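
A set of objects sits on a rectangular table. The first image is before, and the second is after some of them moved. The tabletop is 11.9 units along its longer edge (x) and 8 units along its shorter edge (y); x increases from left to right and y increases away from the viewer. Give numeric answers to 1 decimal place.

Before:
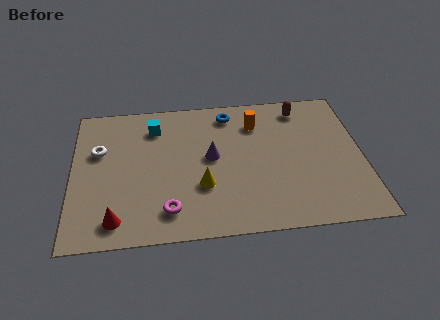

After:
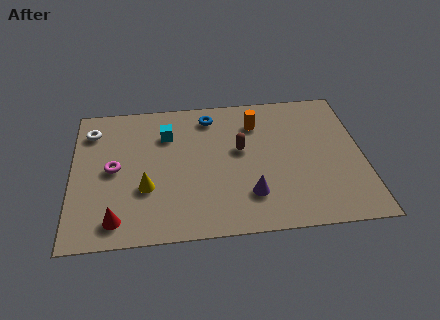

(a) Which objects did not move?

the orange cylinder and the red cone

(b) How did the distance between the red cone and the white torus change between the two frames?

+1.2

Before: roughly 4.0 units apart; after: 5.2. That's 1.2 units further apart.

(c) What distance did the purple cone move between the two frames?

2.7

The purple cone moved from about (5.7, 4.3) to (7.2, 2.0), a distance of √(1.5² + 2.3²) ≈ 2.7.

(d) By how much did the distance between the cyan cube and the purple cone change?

+2.0

They were about 3.0 units apart before and 5.0 after — 2.0 units further apart.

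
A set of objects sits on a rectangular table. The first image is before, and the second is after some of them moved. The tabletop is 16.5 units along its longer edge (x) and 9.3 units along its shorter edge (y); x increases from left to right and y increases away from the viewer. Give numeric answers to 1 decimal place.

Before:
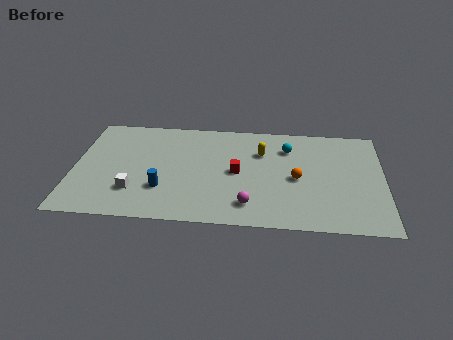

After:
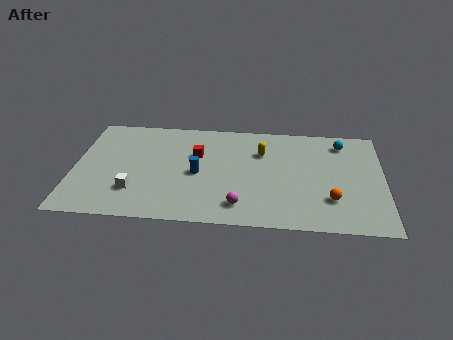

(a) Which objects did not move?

the yellow capsule and the white cube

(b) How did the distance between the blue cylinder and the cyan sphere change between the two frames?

+0.6

They were about 7.8 units apart before and 8.4 after — 0.6 units further apart.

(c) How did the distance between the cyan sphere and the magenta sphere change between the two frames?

+2.5

The distance was about 5.6 in the first image and 8.1 in the second, so they moved 2.5 units further apart.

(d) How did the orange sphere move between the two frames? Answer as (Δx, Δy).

(1.8, -1.7)

The orange sphere was at about (11.9, 4.3) and moved to about (13.7, 2.6).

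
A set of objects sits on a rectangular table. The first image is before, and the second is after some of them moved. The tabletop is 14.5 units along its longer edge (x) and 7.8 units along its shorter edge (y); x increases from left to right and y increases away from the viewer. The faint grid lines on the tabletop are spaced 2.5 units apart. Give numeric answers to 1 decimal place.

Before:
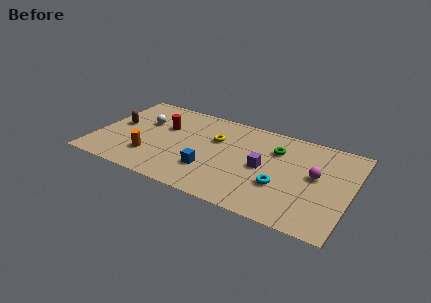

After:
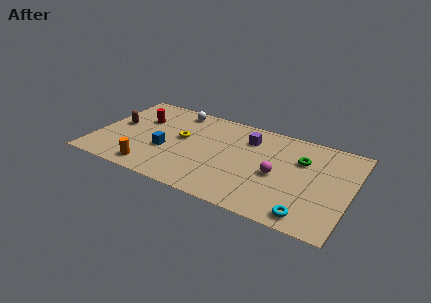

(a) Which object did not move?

the brown capsule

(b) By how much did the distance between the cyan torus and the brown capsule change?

+2.0

They were about 9.7 units apart before and 11.7 after — 2.0 units further apart.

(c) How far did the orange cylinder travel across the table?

1.0

From (3.3, 2.1) to (3.5, 1.1), the orange cylinder covered √(0.2² + 1.0²) ≈ 1.0 units.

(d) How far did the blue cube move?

2.7

The blue cube was near (6.7, 2.3) before and (4.1, 3.0) after, so it travelled √(2.6² + 0.7²) ≈ 2.7 units.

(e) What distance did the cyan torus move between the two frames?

2.4

From (10.7, 2.7) to (12.4, 1.0), the cyan torus covered √(1.7² + 1.7²) ≈ 2.4 units.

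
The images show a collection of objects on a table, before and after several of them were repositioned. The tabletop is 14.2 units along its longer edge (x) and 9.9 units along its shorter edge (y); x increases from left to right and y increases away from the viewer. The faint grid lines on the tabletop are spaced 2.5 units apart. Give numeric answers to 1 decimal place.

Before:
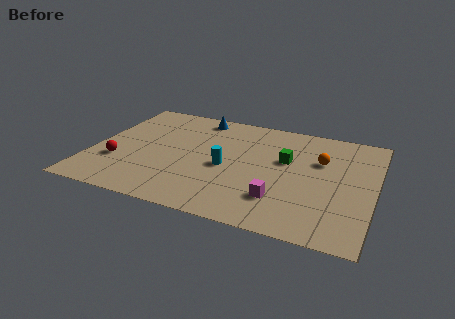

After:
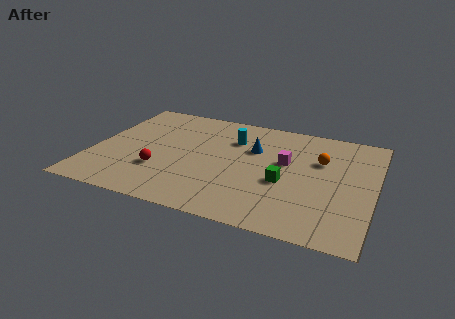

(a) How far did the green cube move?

2.0

The green cube was near (9.7, 6.0) before and (9.8, 4.0) after, so it travelled √(0.1² + 2.0²) ≈ 2.0 units.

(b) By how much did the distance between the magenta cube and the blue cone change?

-6.0

Before: roughly 7.8 units apart; after: 1.8. That's 6.0 units closer together.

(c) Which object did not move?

the orange sphere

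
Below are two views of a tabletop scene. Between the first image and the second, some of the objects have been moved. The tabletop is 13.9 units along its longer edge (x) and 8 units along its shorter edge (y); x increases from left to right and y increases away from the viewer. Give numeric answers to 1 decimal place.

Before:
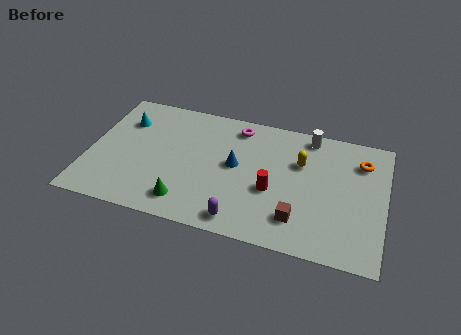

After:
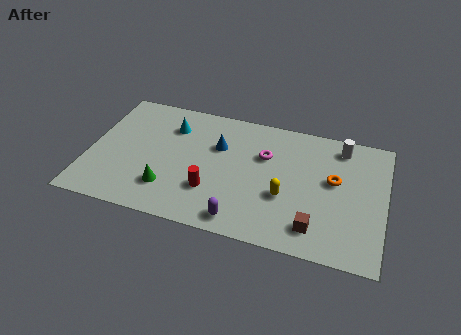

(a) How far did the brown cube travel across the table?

0.9

From (10.0, 1.8) to (10.8, 1.5), the brown cube covered √(0.8² + 0.3²) ≈ 0.9 units.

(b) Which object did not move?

the purple capsule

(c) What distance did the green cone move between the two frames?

1.1

From (4.8, 1.4) to (3.9, 2.0), the green cone covered √(0.9² + 0.6²) ≈ 1.1 units.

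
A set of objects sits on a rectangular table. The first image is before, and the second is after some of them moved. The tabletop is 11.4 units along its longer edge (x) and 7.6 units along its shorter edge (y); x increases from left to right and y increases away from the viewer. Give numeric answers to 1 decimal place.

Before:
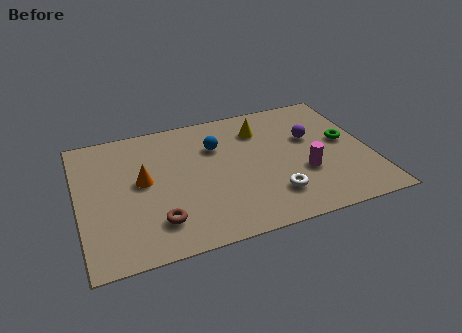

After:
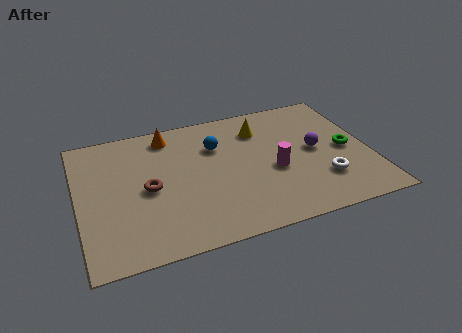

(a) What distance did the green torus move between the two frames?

0.5

From (10.5, 4.1) to (10.5, 3.6), the green torus covered √(0.0² + 0.5²) ≈ 0.5 units.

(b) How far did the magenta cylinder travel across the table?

1.2

From (8.7, 2.7) to (7.6, 3.2), the magenta cylinder covered √(1.1² + 0.5²) ≈ 1.2 units.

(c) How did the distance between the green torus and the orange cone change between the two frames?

-0.6

The distance was about 8.0 in the first image and 7.4 in the second, so they moved 0.6 units closer together.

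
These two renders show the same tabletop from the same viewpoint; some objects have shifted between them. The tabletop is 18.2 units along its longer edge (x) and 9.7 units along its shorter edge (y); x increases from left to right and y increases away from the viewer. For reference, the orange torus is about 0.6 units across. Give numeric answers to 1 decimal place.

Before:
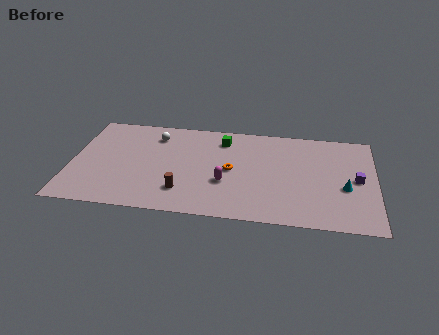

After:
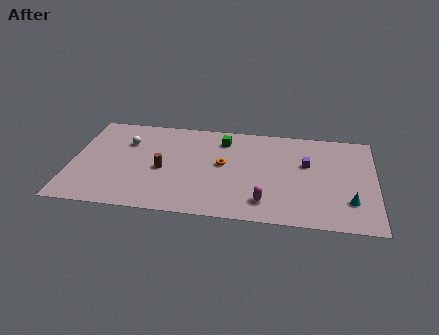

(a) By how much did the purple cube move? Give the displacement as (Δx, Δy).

(-3.0, 1.2)

The purple cube was at about (17.1, 4.8) and moved to about (14.1, 6.0).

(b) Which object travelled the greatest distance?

the purple cube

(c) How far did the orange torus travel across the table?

0.7

The orange torus moved from about (9.6, 4.8) to (9.1, 5.3), a distance of √(0.5² + 0.5²) ≈ 0.7.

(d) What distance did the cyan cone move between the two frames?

1.3

From (16.4, 3.9) to (16.7, 2.6), the cyan cone covered √(0.3² + 1.3²) ≈ 1.3 units.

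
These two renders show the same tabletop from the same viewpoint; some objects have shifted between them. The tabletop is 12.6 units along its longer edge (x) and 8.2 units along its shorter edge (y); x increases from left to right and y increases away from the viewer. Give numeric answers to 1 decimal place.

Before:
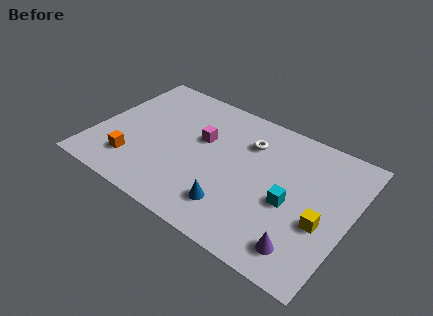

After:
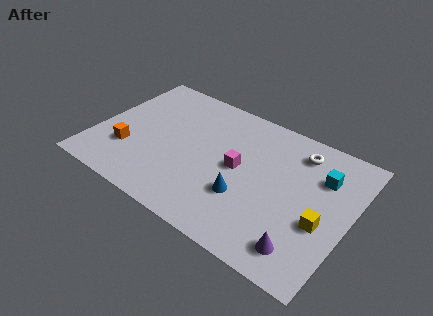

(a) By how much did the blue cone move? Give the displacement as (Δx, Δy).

(0.4, 0.9)

The blue cone started near (7.3, 1.8) and ended near (7.7, 2.7).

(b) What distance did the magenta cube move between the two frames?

2.2

The magenta cube was near (5.1, 5.0) before and (7.1, 4.2) after, so it travelled √(2.0² + 0.8²) ≈ 2.2 units.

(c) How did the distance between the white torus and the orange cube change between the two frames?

+2.4

Before: roughly 6.5 units apart; after: 8.9. That's 2.4 units further apart.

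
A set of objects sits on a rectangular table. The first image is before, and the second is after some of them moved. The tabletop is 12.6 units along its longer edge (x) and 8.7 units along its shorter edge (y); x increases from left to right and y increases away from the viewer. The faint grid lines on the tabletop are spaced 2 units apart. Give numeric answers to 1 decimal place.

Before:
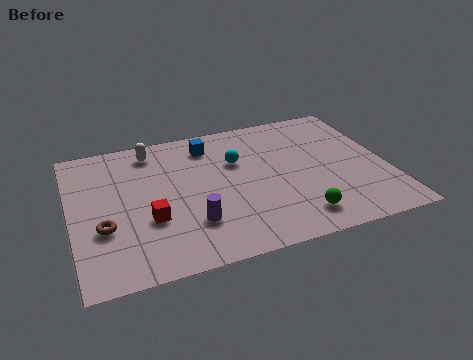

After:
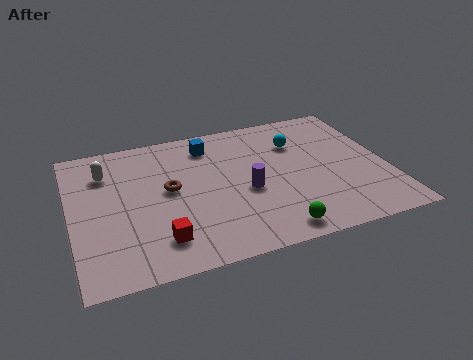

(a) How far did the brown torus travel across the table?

3.1

The brown torus moved from about (1.2, 3.1) to (3.9, 4.7), a distance of √(2.7² + 1.6²) ≈ 3.1.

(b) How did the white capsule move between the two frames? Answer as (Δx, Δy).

(-1.9, -0.9)

From the two frames, the white capsule sits at roughly (3.4, 7.4) before and (1.5, 6.5) after.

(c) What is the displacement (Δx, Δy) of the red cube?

(0.3, -1.3)

From the two frames, the red cube sits at roughly (3.0, 3.1) before and (3.3, 1.8) after.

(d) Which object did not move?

the blue cube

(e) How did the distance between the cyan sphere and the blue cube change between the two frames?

+1.9

They were about 1.7 units apart before and 3.6 after — 1.9 units further apart.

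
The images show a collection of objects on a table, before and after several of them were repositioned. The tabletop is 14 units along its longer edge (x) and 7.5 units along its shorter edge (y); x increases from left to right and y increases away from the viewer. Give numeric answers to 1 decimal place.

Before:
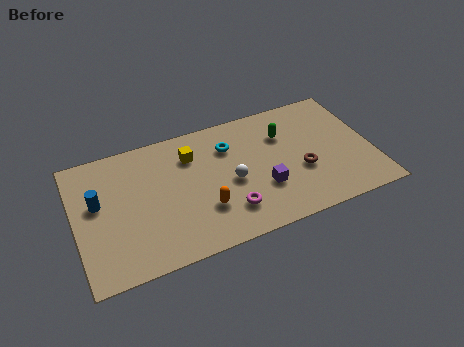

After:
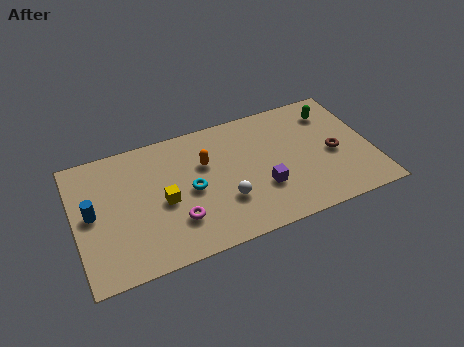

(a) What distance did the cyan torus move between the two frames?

2.8

From (7.4, 5.5) to (5.4, 3.6), the cyan torus covered √(2.0² + 1.9²) ≈ 2.8 units.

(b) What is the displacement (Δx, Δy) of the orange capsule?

(0.3, 2.6)

From the two frames, the orange capsule sits at roughly (5.9, 2.3) before and (6.2, 4.9) after.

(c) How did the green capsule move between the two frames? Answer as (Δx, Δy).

(2.4, 0.6)

The green capsule was at about (10.0, 5.3) and moved to about (12.4, 5.9).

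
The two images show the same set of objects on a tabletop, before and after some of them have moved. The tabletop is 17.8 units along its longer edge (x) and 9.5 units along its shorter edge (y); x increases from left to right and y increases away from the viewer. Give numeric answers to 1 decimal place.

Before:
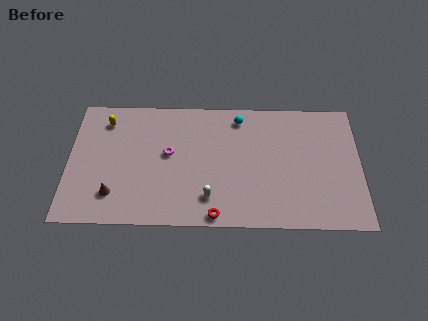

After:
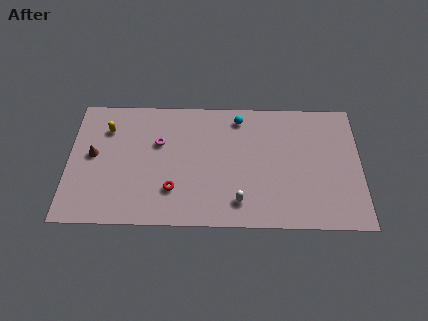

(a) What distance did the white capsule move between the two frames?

1.8

The white capsule moved from about (8.6, 2.1) to (10.4, 1.8), a distance of √(1.8² + 0.3²) ≈ 1.8.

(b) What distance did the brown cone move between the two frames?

3.2

The brown cone was near (2.8, 2.2) before and (1.5, 5.1) after, so it travelled √(1.3² + 2.9²) ≈ 3.2 units.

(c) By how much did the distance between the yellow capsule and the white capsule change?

+1.2

They were about 8.5 units apart before and 9.7 after — 1.2 units further apart.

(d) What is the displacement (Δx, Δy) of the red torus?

(-2.6, 1.8)

The red torus was at about (9.0, 0.8) and moved to about (6.4, 2.6).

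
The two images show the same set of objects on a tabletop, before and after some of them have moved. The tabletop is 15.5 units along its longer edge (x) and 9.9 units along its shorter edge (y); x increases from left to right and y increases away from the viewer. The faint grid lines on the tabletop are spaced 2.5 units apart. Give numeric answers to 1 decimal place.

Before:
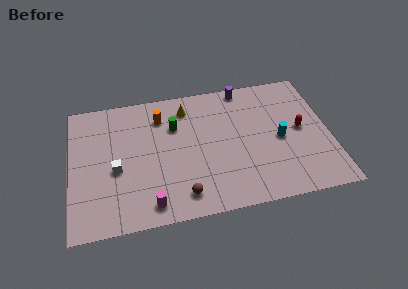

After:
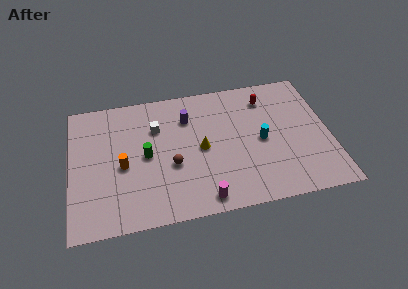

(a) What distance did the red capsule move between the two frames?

3.4

The red capsule moved from about (13.8, 5.1) to (11.9, 7.9), a distance of √(1.9² + 2.8²) ≈ 3.4.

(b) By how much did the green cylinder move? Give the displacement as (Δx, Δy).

(-1.8, -1.9)

The green cylinder was at about (6.3, 6.8) and moved to about (4.5, 4.9).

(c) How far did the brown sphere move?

2.4

The brown sphere moved from about (6.5, 1.6) to (6.0, 3.9), a distance of √(0.5² + 2.3²) ≈ 2.4.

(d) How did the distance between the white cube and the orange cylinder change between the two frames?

-1.2

The distance was about 4.5 in the first image and 3.3 in the second, so they moved 1.2 units closer together.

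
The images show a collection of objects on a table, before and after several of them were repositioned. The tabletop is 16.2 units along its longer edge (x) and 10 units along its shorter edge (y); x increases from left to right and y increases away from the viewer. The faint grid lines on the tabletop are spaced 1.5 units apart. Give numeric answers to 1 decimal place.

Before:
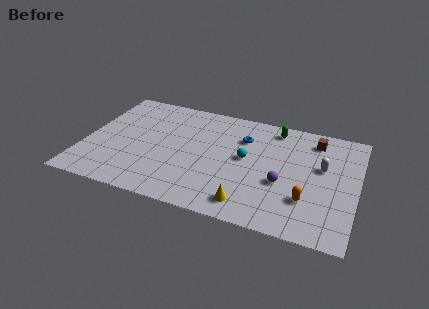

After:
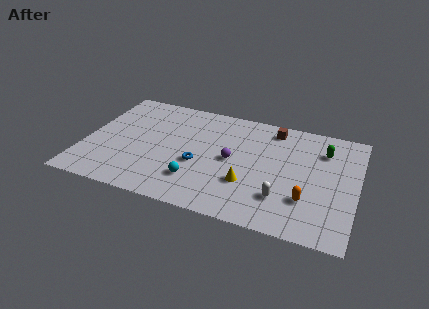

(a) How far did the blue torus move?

4.0

The blue torus was near (9.3, 7.2) before and (6.9, 4.0) after, so it travelled √(2.4² + 3.2²) ≈ 4.0 units.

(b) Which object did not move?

the orange capsule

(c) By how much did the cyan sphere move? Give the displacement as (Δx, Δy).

(-2.7, -2.9)

From the two frames, the cyan sphere sits at roughly (9.6, 5.4) before and (6.9, 2.5) after.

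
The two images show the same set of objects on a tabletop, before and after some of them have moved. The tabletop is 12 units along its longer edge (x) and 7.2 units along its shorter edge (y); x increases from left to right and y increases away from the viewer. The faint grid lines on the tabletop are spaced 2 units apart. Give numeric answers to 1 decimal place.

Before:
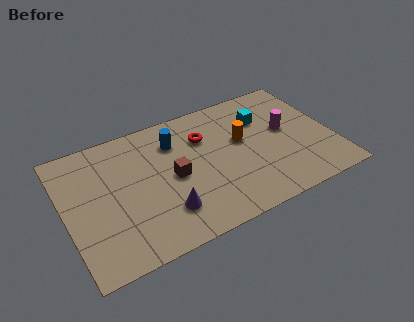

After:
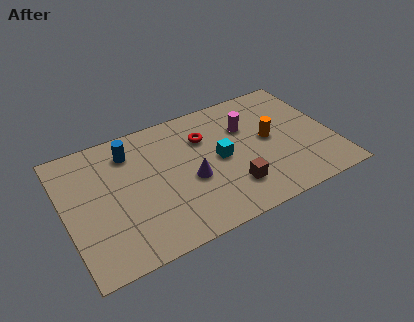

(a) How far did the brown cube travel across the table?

2.9

The brown cube was near (4.8, 3.5) before and (7.2, 1.8) after, so it travelled √(2.4² + 1.7²) ≈ 2.9 units.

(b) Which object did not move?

the red torus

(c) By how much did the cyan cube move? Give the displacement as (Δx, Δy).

(-2.2, -1.5)

From the two frames, the cyan cube sits at roughly (9.1, 5.1) before and (6.9, 3.6) after.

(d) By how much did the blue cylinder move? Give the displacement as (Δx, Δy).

(-2.0, 0.3)

The blue cylinder was at about (5.1, 5.4) and moved to about (3.1, 5.7).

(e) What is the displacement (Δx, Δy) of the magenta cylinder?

(-1.7, 0.9)

From the two frames, the magenta cylinder sits at roughly (10.0, 4.0) before and (8.3, 4.9) after.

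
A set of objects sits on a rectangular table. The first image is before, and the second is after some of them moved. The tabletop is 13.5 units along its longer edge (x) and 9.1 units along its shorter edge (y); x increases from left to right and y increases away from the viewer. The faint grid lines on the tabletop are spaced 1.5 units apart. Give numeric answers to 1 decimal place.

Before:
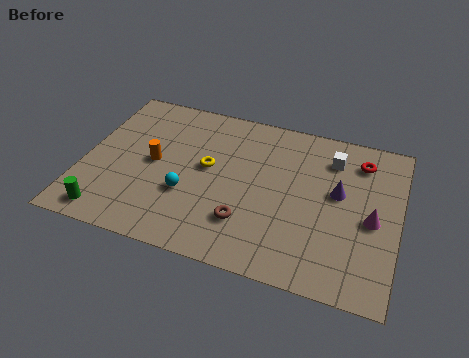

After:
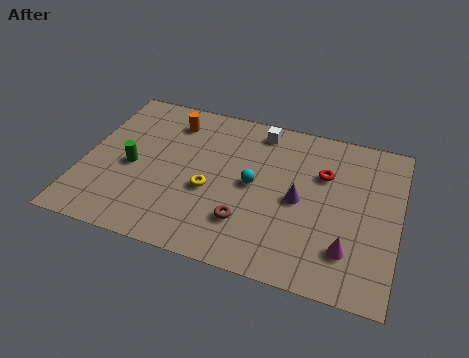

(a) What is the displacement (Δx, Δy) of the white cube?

(-3.2, 0.8)

From the two frames, the white cube sits at roughly (10.5, 7.1) before and (7.3, 7.9) after.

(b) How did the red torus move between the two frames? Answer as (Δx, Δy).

(-1.5, -1.2)

The red torus started near (11.7, 7.3) and ended near (10.2, 6.1).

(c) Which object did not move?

the brown torus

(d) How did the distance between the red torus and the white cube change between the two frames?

+2.2

Before: roughly 1.2 units apart; after: 3.4. That's 2.2 units further apart.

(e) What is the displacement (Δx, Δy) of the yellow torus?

(0.2, -1.3)

The yellow torus started near (5.3, 5.0) and ended near (5.5, 3.7).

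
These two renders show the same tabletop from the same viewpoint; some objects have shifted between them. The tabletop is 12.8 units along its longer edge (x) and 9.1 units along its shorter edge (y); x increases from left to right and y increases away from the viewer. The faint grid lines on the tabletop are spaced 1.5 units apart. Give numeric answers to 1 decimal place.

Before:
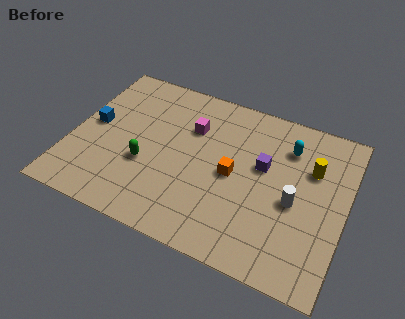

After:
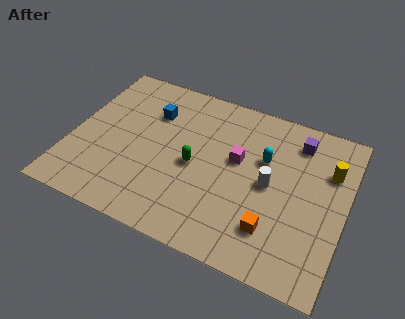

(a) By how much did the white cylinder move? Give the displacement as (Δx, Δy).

(-1.2, 0.5)

From the two frames, the white cylinder sits at roughly (10.5, 4.0) before and (9.3, 4.5) after.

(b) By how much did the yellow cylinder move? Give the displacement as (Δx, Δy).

(0.8, 0.2)

The yellow cylinder started near (11.1, 6.1) and ended near (11.9, 6.3).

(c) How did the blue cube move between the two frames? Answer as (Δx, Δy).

(2.6, 1.7)

The blue cube started near (0.9, 4.8) and ended near (3.5, 6.5).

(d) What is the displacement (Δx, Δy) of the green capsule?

(2.2, 0.8)

The green capsule started near (3.6, 3.4) and ended near (5.8, 4.2).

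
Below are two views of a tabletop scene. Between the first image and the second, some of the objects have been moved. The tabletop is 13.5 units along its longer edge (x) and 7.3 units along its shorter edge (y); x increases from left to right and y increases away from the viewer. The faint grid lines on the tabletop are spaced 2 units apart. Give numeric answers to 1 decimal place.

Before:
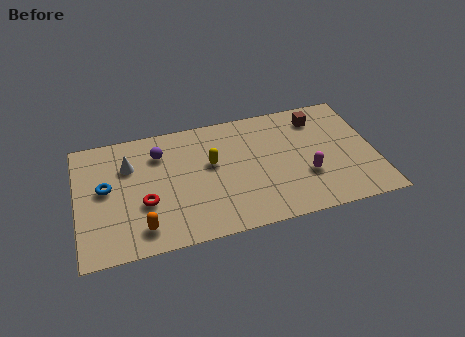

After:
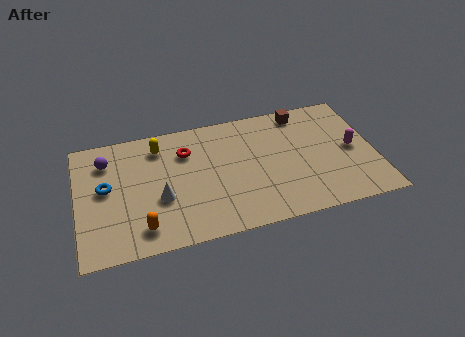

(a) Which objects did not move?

the orange capsule and the blue torus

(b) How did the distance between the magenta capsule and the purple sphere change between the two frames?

+4.1

Before: roughly 7.2 units apart; after: 11.3. That's 4.1 units further apart.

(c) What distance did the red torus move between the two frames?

3.3

From (3.0, 2.7) to (5.0, 5.3), the red torus covered √(2.0² + 2.6²) ≈ 3.3 units.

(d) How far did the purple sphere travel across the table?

2.4

From (3.8, 5.5) to (1.4, 5.6), the purple sphere covered √(2.4² + 0.1²) ≈ 2.4 units.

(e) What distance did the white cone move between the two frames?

2.6

From (2.4, 5.1) to (3.7, 2.8), the white cone covered √(1.3² + 2.3²) ≈ 2.6 units.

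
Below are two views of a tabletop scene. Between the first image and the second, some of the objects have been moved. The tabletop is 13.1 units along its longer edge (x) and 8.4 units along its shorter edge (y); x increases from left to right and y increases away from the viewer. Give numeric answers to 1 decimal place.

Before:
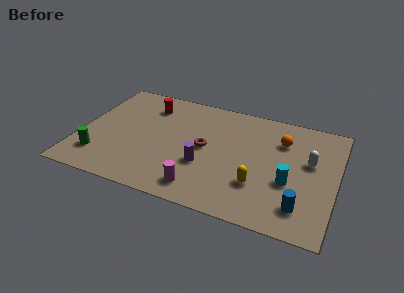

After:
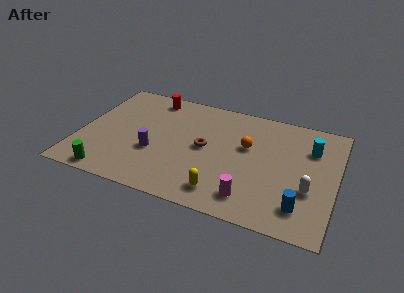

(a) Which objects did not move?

the brown torus and the blue cylinder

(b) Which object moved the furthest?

the cyan cylinder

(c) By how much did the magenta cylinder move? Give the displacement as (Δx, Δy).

(2.5, 0.2)

The magenta cylinder started near (6.5, 1.3) and ended near (9.0, 1.5).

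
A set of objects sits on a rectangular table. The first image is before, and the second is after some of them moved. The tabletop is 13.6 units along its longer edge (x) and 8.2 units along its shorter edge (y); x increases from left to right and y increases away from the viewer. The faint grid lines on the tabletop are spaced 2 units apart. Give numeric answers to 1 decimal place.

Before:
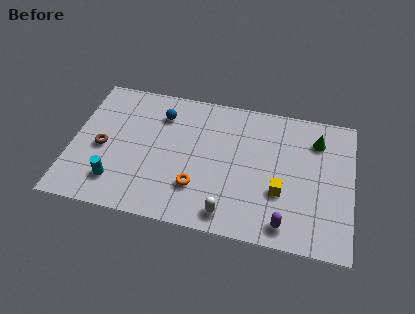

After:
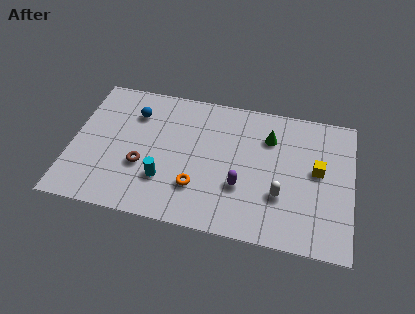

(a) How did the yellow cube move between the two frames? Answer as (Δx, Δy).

(1.7, 1.6)

The yellow cube was at about (10.2, 2.9) and moved to about (11.9, 4.5).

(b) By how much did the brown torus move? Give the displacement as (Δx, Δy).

(2.0, -0.7)

The brown torus was at about (1.5, 3.7) and moved to about (3.5, 3.0).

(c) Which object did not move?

the orange torus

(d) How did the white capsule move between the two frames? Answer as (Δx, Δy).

(2.4, 1.6)

From the two frames, the white capsule sits at roughly (7.8, 1.1) before and (10.2, 2.7) after.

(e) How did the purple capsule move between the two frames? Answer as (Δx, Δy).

(-2.2, 1.7)

The purple capsule was at about (10.5, 1.1) and moved to about (8.3, 2.8).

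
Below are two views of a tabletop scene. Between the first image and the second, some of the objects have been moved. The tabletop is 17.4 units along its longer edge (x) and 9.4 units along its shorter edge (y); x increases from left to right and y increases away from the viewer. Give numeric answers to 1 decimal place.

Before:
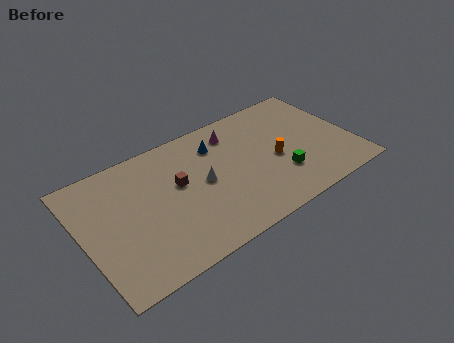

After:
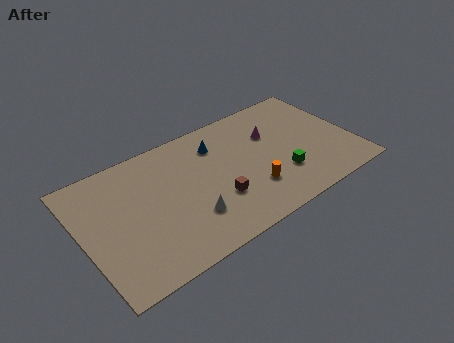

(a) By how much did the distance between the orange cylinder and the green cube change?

+0.6

The distance was about 1.4 in the first image and 2.0 in the second, so they moved 0.6 units further apart.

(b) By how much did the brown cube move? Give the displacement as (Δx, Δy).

(2.1, -2.4)

From the two frames, the brown cube sits at roughly (6.2, 5.5) before and (8.3, 3.1) after.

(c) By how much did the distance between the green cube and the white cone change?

+0.8

The distance was about 5.2 in the first image and 6.0 in the second, so they moved 0.8 units further apart.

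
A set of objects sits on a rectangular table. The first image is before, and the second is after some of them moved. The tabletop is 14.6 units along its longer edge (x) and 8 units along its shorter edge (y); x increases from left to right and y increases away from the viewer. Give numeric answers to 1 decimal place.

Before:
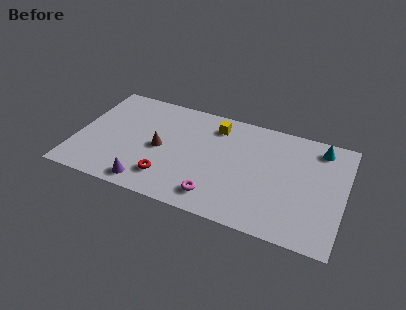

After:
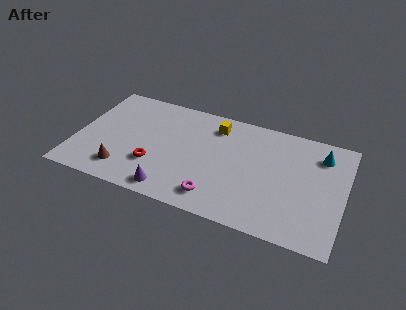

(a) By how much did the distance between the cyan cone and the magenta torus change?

-0.3

Before: roughly 7.5 units apart; after: 7.2. That's 0.3 units closer together.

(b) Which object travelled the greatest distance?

the brown cone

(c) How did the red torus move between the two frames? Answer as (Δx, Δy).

(-0.8, 0.7)

From the two frames, the red torus sits at roughly (5.2, 1.8) before and (4.4, 2.5) after.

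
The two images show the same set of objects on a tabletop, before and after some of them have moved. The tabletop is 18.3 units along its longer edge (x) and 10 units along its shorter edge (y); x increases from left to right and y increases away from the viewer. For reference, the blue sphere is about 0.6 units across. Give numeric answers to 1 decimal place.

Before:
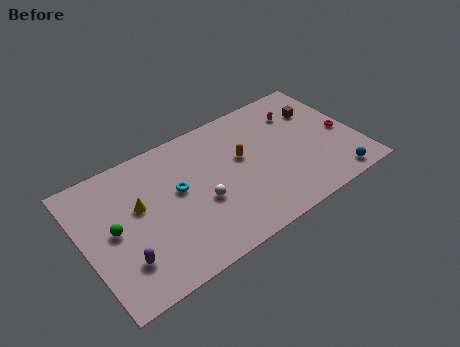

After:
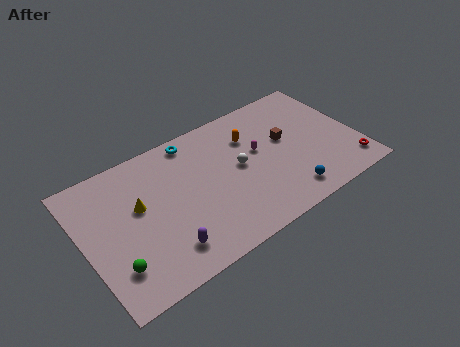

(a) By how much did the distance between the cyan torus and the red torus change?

+0.8

They were about 11.2 units apart before and 12.0 after — 0.8 units further apart.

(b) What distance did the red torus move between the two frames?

2.8

The red torus moved from about (17.4, 4.5) to (17.4, 1.7), a distance of √(0.0² + 2.8²) ≈ 2.8.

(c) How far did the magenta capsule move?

3.5

The magenta capsule was near (14.9, 7.5) before and (11.8, 5.8) after, so it travelled √(3.1² + 1.7²) ≈ 3.5 units.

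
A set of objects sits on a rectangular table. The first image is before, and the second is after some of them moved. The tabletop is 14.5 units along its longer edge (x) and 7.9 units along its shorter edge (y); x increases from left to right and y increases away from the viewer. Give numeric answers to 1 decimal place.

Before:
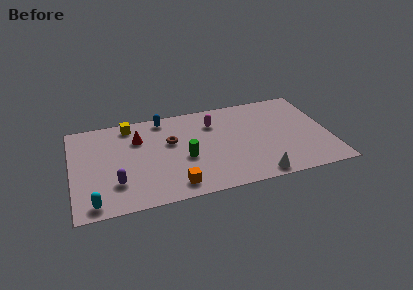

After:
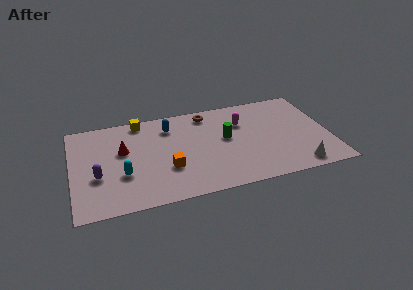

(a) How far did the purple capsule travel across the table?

1.3

The purple capsule was near (2.4, 2.2) before and (1.4, 3.0) after, so it travelled √(1.0² + 0.8²) ≈ 1.3 units.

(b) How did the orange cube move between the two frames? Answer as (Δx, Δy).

(-0.3, 1.5)

The orange cube started near (5.6, 1.2) and ended near (5.3, 2.7).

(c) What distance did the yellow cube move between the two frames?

0.6

From (3.4, 6.9) to (4.0, 7.1), the yellow cube covered √(0.6² + 0.2²) ≈ 0.6 units.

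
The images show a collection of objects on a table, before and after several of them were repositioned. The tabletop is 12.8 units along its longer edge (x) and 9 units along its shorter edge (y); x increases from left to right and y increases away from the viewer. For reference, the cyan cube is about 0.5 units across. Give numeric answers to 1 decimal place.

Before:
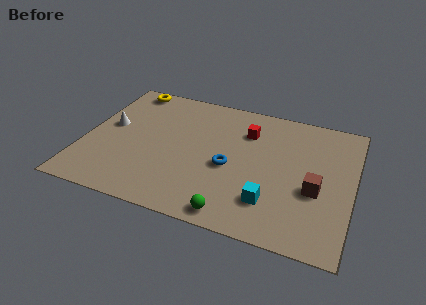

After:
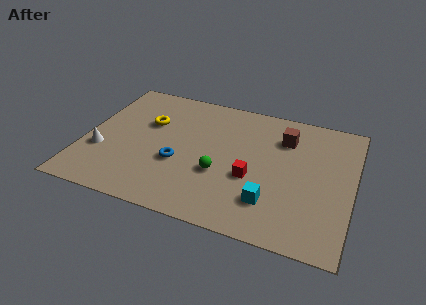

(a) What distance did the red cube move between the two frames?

3.1

The red cube moved from about (7.6, 6.6) to (8.1, 3.5), a distance of √(0.5² + 3.1²) ≈ 3.1.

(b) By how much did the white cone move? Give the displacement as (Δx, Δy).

(-0.2, -1.9)

The white cone was at about (1.1, 5.0) and moved to about (0.9, 3.1).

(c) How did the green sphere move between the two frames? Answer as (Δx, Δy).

(-0.9, 2.4)

The green sphere started near (7.5, 0.9) and ended near (6.6, 3.3).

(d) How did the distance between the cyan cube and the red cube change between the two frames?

-3.0

They were about 4.6 units apart before and 1.6 after — 3.0 units closer together.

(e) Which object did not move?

the cyan cube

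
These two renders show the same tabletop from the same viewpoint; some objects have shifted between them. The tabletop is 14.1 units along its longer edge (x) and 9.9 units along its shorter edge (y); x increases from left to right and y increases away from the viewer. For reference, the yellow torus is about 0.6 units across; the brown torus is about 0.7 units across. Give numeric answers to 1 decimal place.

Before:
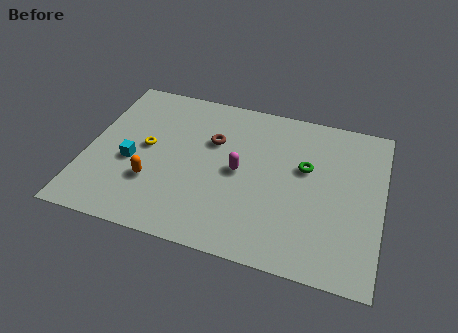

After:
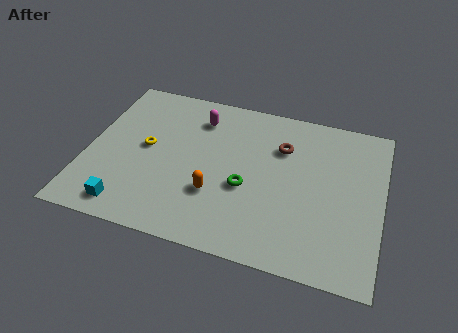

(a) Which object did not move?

the yellow torus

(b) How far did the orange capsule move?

3.0

The orange capsule moved from about (3.3, 3.1) to (6.3, 3.2), a distance of √(3.0² + 0.1²) ≈ 3.0.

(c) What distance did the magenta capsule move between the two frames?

3.6

The magenta capsule was near (7.3, 4.9) before and (5.1, 7.8) after, so it travelled √(2.2² + 2.9²) ≈ 3.6 units.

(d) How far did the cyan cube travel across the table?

2.8

The cyan cube was near (2.2, 4.1) before and (2.3, 1.3) after, so it travelled √(0.1² + 2.8²) ≈ 2.8 units.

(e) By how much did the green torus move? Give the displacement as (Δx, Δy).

(-2.7, -2.0)

From the two frames, the green torus sits at roughly (10.4, 6.0) before and (7.7, 4.0) after.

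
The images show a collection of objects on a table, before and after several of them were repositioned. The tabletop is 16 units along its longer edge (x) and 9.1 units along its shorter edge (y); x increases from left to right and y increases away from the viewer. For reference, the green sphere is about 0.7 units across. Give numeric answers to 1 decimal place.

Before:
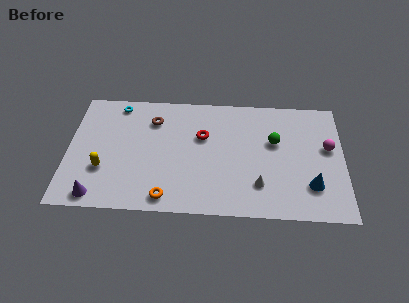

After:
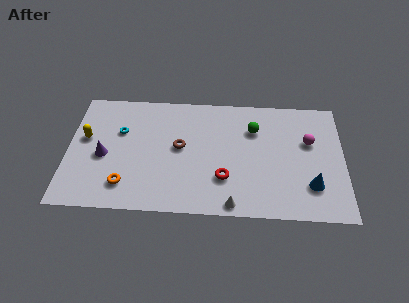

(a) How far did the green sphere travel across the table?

1.5

The green sphere moved from about (12.0, 5.6) to (10.8, 6.5), a distance of √(1.2² + 0.9²) ≈ 1.5.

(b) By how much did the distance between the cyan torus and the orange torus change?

-3.5

They were about 7.5 units apart before and 4.0 after — 3.5 units closer together.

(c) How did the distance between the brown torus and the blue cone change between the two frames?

-2.2

Before: roughly 10.2 units apart; after: 8.0. That's 2.2 units closer together.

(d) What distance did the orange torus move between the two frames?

2.5

The orange torus was near (5.8, 1.1) before and (3.4, 1.9) after, so it travelled √(2.4² + 0.8²) ≈ 2.5 units.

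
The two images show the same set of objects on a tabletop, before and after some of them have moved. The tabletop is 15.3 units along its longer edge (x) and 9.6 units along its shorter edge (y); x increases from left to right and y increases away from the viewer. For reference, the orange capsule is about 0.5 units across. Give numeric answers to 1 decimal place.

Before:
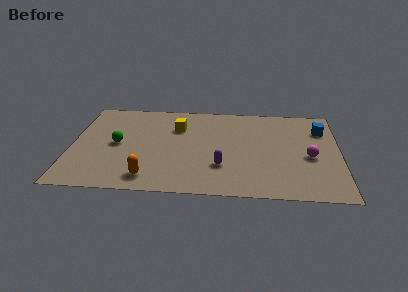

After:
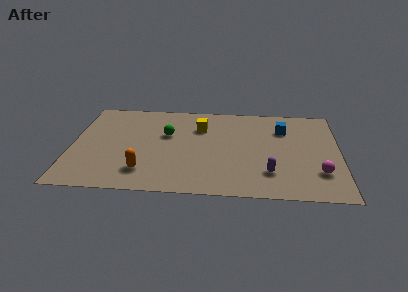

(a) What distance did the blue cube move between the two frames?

2.2

The blue cube moved from about (14.3, 7.1) to (12.1, 7.0), a distance of √(2.2² + 0.1²) ≈ 2.2.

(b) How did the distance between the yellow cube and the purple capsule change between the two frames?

+1.3

They were about 4.7 units apart before and 6.0 after — 1.3 units further apart.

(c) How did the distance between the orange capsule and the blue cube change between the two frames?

-2.0

Before: roughly 11.3 units apart; after: 9.3. That's 2.0 units closer together.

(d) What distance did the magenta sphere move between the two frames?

1.7

From (13.6, 4.2) to (14.1, 2.6), the magenta sphere covered √(0.5² + 1.6²) ≈ 1.7 units.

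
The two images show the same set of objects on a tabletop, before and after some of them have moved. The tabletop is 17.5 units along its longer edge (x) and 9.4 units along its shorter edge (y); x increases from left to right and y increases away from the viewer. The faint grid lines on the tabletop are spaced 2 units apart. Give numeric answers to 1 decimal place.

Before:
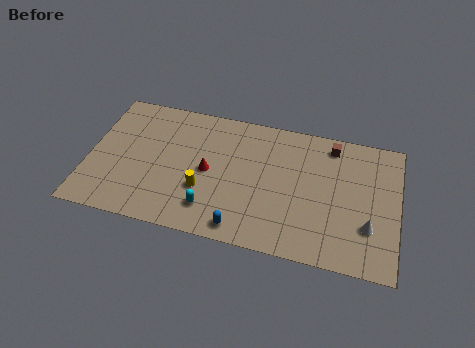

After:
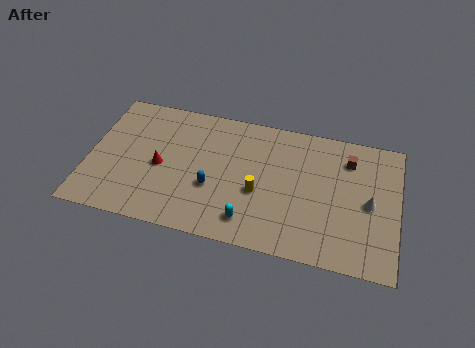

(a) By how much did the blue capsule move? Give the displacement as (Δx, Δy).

(-1.8, 2.4)

From the two frames, the blue capsule sits at roughly (8.9, 1.1) before and (7.1, 3.5) after.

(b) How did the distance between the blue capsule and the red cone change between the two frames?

-1.0

The distance was about 4.1 in the first image and 3.1 in the second, so they moved 1.0 units closer together.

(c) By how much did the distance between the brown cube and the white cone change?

-2.6

Before: roughly 5.7 units apart; after: 3.1. That's 2.6 units closer together.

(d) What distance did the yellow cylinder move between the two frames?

3.2

From (6.6, 3.2) to (9.7, 3.8), the yellow cylinder covered √(3.1² + 0.6²) ≈ 3.2 units.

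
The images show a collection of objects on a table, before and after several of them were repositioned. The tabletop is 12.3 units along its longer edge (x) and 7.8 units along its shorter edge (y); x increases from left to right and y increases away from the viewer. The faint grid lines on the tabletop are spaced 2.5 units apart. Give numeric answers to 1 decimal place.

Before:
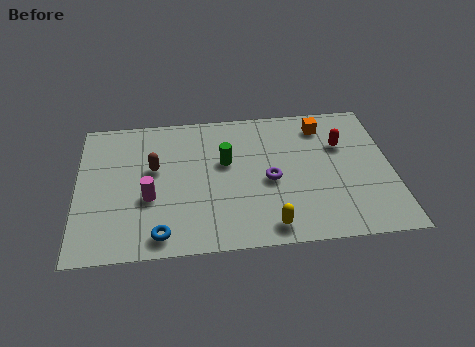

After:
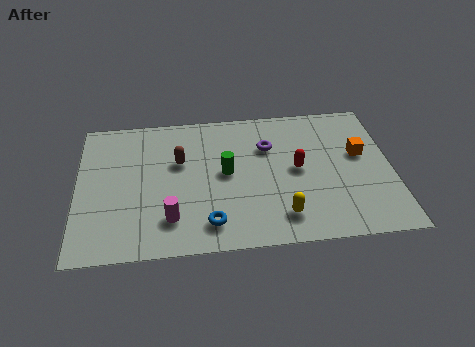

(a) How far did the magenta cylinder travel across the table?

1.4

From (2.8, 3.0) to (3.6, 1.8), the magenta cylinder covered √(0.8² + 1.2²) ≈ 1.4 units.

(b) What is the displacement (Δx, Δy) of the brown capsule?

(1.0, 0.3)

The brown capsule was at about (3.0, 4.6) and moved to about (4.0, 4.9).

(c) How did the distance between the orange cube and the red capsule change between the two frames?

+1.2

They were about 1.4 units apart before and 2.6 after — 1.2 units further apart.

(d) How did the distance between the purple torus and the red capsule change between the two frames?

-1.6

The distance was about 3.4 in the first image and 1.8 in the second, so they moved 1.6 units closer together.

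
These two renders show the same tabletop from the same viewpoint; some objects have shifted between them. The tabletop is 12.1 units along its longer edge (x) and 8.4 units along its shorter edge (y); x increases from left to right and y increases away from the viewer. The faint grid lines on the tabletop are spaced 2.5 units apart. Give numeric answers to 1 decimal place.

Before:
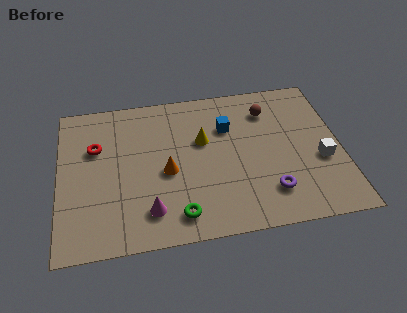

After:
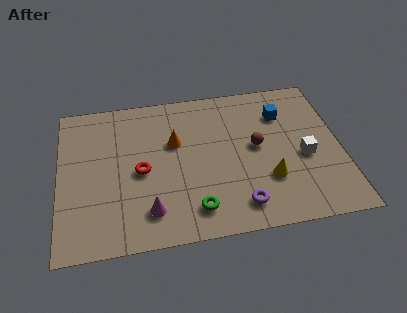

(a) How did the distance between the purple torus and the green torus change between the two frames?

-2.0

The distance was about 3.9 in the first image and 1.9 in the second, so they moved 2.0 units closer together.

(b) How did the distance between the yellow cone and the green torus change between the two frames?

-0.7

The distance was about 4.1 in the first image and 3.4 in the second, so they moved 0.7 units closer together.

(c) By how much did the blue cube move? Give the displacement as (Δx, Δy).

(2.4, 0.4)

The blue cube started near (7.3, 5.8) and ended near (9.7, 6.2).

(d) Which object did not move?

the magenta cone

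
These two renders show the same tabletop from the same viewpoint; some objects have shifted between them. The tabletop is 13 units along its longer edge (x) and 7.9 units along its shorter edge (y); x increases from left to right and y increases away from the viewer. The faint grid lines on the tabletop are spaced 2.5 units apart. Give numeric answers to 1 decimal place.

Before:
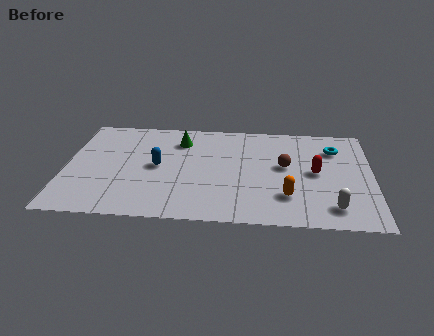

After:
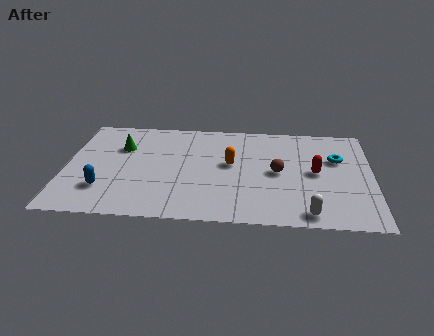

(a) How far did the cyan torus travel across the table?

0.8

The cyan torus moved from about (11.4, 5.9) to (11.5, 5.1), a distance of √(0.1² + 0.8²) ≈ 0.8.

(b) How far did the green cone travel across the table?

2.6

The green cone was near (4.8, 6.1) before and (2.3, 5.4) after, so it travelled √(2.5² + 0.7²) ≈ 2.6 units.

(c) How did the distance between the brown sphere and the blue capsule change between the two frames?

+2.1

They were about 5.4 units apart before and 7.5 after — 2.1 units further apart.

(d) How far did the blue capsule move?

2.9

The blue capsule was near (3.9, 4.0) before and (1.7, 2.1) after, so it travelled √(2.2² + 1.9²) ≈ 2.9 units.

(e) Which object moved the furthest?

the orange capsule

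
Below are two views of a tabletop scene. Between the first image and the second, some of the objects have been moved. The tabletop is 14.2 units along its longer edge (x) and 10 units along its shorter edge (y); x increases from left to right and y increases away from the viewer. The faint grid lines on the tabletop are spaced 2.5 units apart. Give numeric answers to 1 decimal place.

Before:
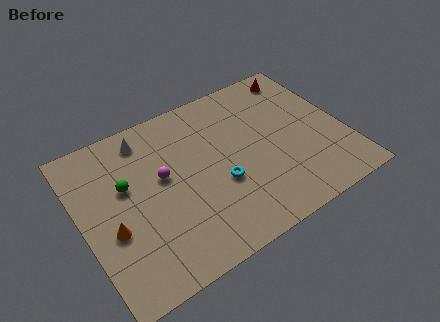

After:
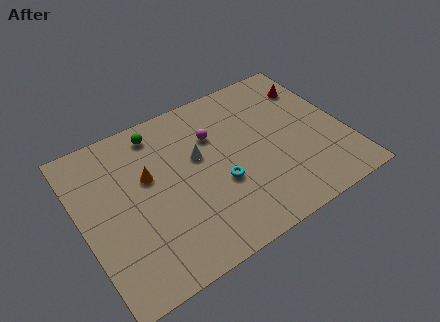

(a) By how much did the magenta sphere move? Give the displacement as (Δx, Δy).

(3.0, 1.2)

From the two frames, the magenta sphere sits at roughly (4.4, 5.7) before and (7.4, 6.9) after.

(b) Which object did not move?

the cyan torus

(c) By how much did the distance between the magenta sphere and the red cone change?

-3.1

The distance was about 8.7 in the first image and 5.6 in the second, so they moved 3.1 units closer together.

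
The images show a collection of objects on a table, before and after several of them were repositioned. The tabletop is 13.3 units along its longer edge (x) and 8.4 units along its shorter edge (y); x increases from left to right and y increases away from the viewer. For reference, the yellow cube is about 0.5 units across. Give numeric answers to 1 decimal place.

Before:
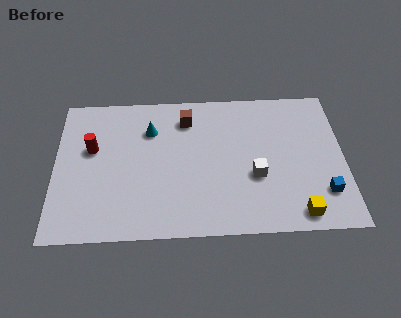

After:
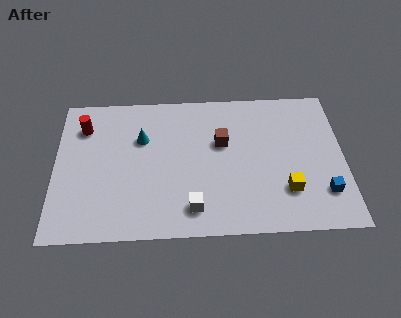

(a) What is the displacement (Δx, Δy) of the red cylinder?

(-0.4, 1.3)

From the two frames, the red cylinder sits at roughly (1.7, 5.1) before and (1.3, 6.4) after.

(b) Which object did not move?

the blue cube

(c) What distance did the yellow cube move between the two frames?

1.4

The yellow cube was near (11.1, 1.0) before and (10.6, 2.3) after, so it travelled √(0.5² + 1.3²) ≈ 1.4 units.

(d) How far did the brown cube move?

2.2

From (6.1, 6.7) to (7.7, 5.2), the brown cube covered √(1.6² + 1.5²) ≈ 2.2 units.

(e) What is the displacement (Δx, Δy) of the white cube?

(-2.9, -1.7)

From the two frames, the white cube sits at roughly (9.2, 3.2) before and (6.3, 1.5) after.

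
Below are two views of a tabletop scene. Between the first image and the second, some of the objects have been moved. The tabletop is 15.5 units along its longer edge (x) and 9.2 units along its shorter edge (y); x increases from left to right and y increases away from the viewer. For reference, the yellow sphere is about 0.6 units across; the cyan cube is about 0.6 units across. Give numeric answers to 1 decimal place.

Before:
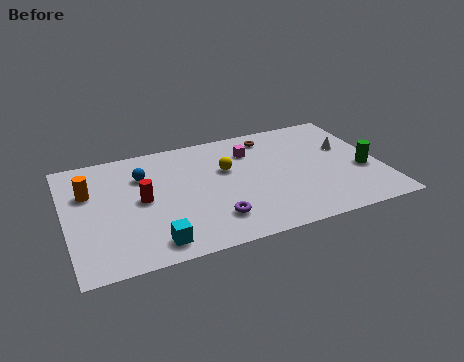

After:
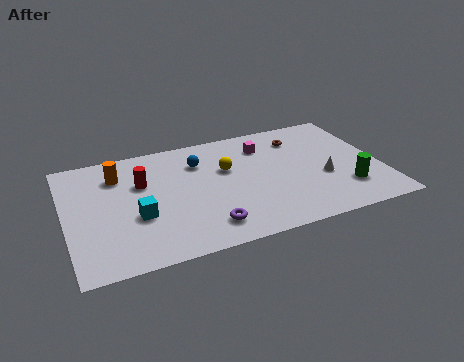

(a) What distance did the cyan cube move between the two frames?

2.3

The cyan cube moved from about (4.0, 1.3) to (3.4, 3.5), a distance of √(0.6² + 2.2²) ≈ 2.3.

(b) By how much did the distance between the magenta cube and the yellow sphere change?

+0.7

They were about 1.7 units apart before and 2.4 after — 0.7 units further apart.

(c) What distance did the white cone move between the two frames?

2.5

The white cone moved from about (14.0, 5.7) to (12.6, 3.6), a distance of √(1.4² + 2.1²) ≈ 2.5.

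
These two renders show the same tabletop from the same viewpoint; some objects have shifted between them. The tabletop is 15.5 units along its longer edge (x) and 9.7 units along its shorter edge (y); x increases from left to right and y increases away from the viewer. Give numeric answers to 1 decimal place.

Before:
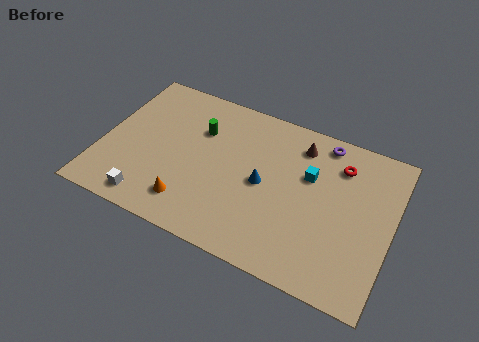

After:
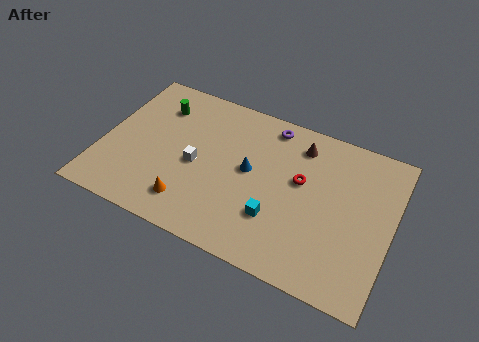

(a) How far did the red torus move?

2.6

The red torus was near (12.5, 7.5) before and (10.6, 5.7) after, so it travelled √(1.9² + 1.8²) ≈ 2.6 units.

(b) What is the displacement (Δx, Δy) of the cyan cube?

(-1.4, -3.3)

From the two frames, the cyan cube sits at roughly (11.0, 6.2) before and (9.6, 2.9) after.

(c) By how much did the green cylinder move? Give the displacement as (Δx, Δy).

(-2.4, 0.7)

The green cylinder was at about (5.0, 6.7) and moved to about (2.6, 7.4).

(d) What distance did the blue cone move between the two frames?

0.9

The blue cone moved from about (8.7, 4.7) to (7.9, 5.2), a distance of √(0.8² + 0.5²) ≈ 0.9.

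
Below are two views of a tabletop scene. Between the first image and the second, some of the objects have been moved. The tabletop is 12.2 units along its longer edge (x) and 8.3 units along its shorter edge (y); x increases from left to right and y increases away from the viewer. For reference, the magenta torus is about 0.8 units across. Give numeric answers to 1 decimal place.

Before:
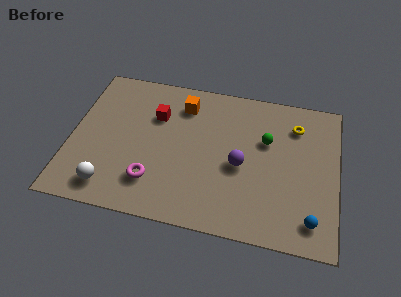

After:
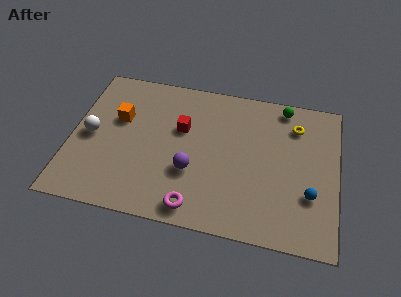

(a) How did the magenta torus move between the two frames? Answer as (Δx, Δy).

(2.0, -1.0)

The magenta torus was at about (3.9, 2.0) and moved to about (5.9, 1.0).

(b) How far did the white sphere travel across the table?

2.9

The white sphere was near (2.0, 1.3) before and (0.9, 4.0) after, so it travelled √(1.1² + 2.7²) ≈ 2.9 units.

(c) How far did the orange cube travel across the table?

3.2

The orange cube moved from about (5.0, 6.6) to (2.1, 5.2), a distance of √(2.9² + 1.4²) ≈ 3.2.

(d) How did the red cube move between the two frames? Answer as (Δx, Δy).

(1.2, -0.5)

The red cube was at about (3.8, 5.7) and moved to about (5.0, 5.2).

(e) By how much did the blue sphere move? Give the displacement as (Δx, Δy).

(-0.1, 1.3)

The blue sphere was at about (11.1, 1.4) and moved to about (11.0, 2.7).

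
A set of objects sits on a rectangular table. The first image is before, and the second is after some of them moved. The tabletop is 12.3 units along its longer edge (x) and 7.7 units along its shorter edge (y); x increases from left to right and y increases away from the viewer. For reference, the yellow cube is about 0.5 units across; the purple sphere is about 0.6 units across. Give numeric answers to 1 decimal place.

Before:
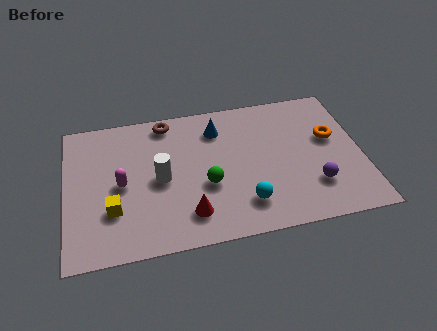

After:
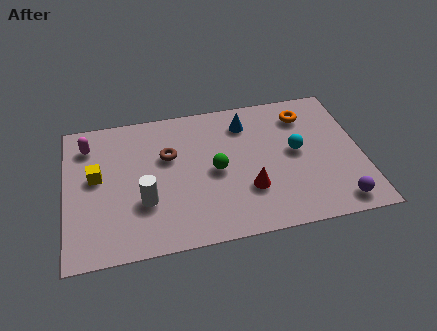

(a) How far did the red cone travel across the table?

2.6

The red cone moved from about (5.0, 1.6) to (7.5, 2.4), a distance of √(2.5² + 0.8²) ≈ 2.6.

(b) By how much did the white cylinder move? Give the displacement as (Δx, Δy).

(-0.7, -1.1)

From the two frames, the white cylinder sits at roughly (3.9, 3.7) before and (3.2, 2.6) after.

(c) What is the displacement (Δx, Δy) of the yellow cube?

(-0.6, 1.9)

From the two frames, the yellow cube sits at roughly (1.9, 2.4) before and (1.3, 4.3) after.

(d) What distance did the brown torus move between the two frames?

1.9

From (4.3, 6.8) to (4.3, 4.9), the brown torus covered √(0.0² + 1.9²) ≈ 1.9 units.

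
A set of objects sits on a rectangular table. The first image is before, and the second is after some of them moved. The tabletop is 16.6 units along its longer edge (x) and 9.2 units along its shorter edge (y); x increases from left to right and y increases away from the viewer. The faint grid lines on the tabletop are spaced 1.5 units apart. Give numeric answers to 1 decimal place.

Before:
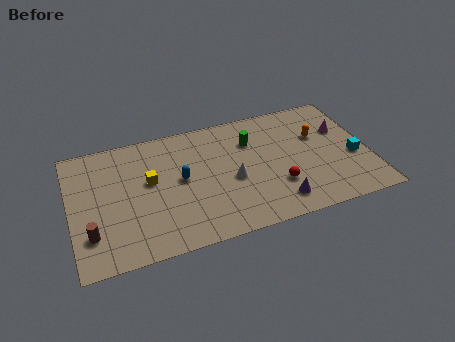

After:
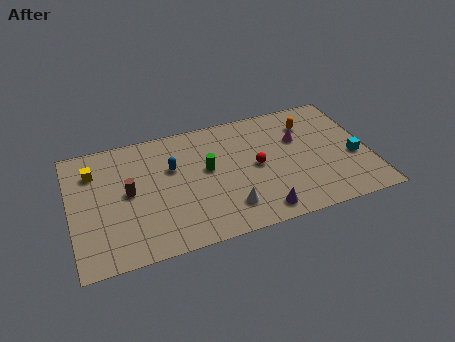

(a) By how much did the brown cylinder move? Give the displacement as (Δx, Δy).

(2.2, 2.4)

From the two frames, the brown cylinder sits at roughly (1.0, 2.4) before and (3.2, 4.8) after.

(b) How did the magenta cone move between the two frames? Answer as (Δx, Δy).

(-2.5, 0.0)

The magenta cone was at about (15.3, 6.0) and moved to about (12.8, 6.0).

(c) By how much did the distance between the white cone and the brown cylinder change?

-2.1

The distance was about 8.1 in the first image and 6.0 in the second, so they moved 2.1 units closer together.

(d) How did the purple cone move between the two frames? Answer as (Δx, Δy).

(-1.0, -0.4)

The purple cone was at about (11.2, 1.6) and moved to about (10.2, 1.2).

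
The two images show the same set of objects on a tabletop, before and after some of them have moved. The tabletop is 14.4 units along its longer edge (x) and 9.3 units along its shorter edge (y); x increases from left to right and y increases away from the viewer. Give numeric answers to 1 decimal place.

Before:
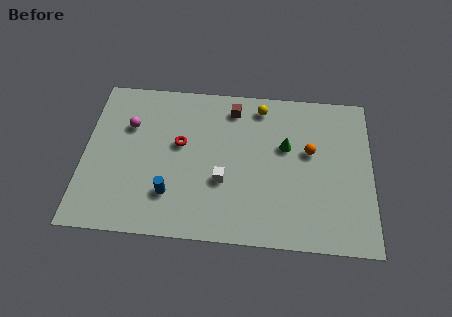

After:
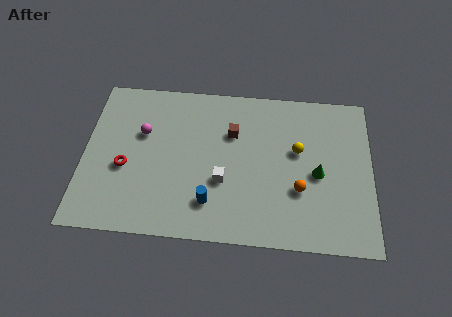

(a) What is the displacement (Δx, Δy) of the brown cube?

(0.0, -1.5)

From the two frames, the brown cube sits at roughly (7.4, 7.8) before and (7.4, 6.3) after.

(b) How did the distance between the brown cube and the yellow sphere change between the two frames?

+2.0

Before: roughly 1.4 units apart; after: 3.4. That's 2.0 units further apart.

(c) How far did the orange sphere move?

2.4

The orange sphere was near (11.3, 5.5) before and (10.8, 3.2) after, so it travelled √(0.5² + 2.3²) ≈ 2.4 units.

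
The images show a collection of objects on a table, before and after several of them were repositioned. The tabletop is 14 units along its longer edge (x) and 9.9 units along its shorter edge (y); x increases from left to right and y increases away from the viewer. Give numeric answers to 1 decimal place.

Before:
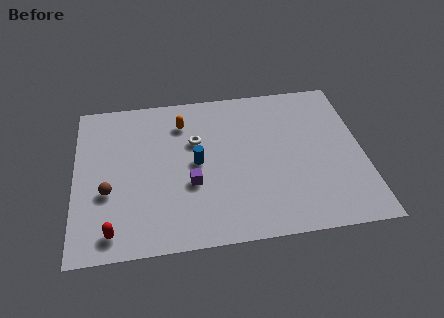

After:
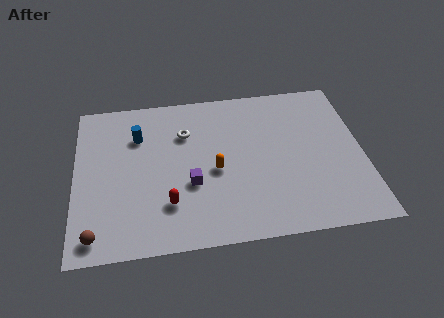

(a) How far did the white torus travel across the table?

0.8

The white torus moved from about (5.9, 6.4) to (5.4, 7.0), a distance of √(0.5² + 0.6²) ≈ 0.8.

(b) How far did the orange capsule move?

3.6

From (5.3, 7.7) to (6.8, 4.4), the orange capsule covered √(1.5² + 3.3²) ≈ 3.6 units.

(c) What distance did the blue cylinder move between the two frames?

3.5

From (5.9, 5.0) to (3.1, 7.1), the blue cylinder covered √(2.8² + 2.1²) ≈ 3.5 units.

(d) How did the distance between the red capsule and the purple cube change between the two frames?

-2.9

They were about 4.5 units apart before and 1.6 after — 2.9 units closer together.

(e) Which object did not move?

the purple cube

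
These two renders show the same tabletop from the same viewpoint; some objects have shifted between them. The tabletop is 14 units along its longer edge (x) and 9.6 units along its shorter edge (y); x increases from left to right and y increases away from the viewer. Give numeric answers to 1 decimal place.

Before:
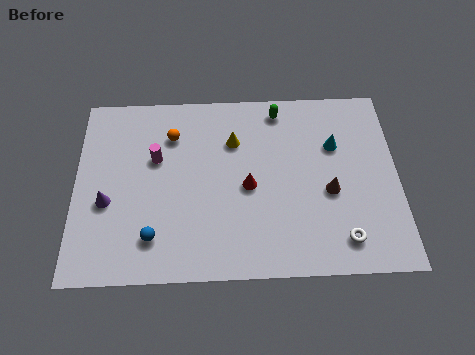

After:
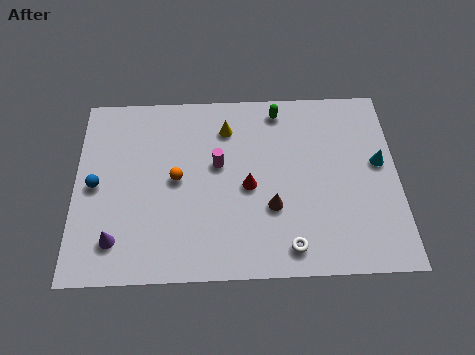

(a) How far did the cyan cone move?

2.1

From (11.3, 6.4) to (13.2, 5.4), the cyan cone covered √(1.9² + 1.0²) ≈ 2.1 units.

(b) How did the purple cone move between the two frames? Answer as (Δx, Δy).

(0.4, -1.9)

The purple cone started near (1.4, 3.8) and ended near (1.8, 1.9).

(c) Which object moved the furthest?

the blue sphere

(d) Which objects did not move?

the red cone and the green capsule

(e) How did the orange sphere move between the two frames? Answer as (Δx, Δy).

(0.2, -2.3)

From the two frames, the orange sphere sits at roughly (4.2, 7.2) before and (4.4, 4.9) after.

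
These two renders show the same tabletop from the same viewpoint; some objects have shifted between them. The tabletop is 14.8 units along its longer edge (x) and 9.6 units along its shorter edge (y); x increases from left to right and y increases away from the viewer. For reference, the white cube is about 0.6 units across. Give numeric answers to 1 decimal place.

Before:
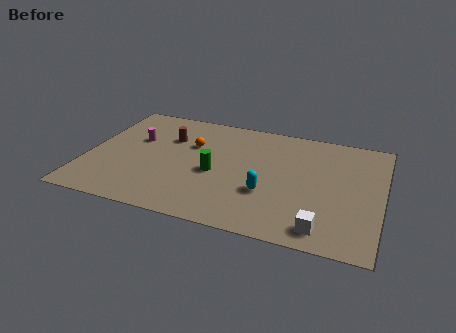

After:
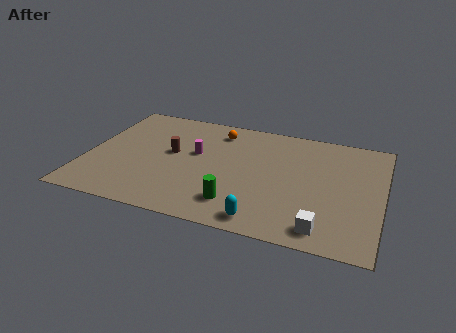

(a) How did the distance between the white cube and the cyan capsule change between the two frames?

-0.6

The distance was about 3.5 in the first image and 2.9 in the second, so they moved 0.6 units closer together.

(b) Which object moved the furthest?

the magenta cylinder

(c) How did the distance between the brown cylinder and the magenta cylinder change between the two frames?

-0.5

They were about 1.7 units apart before and 1.2 after — 0.5 units closer together.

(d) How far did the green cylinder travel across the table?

2.6

The green cylinder moved from about (6.5, 4.2) to (7.8, 2.0), a distance of √(1.3² + 2.2²) ≈ 2.6.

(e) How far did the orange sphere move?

2.0

The orange sphere moved from about (5.1, 6.3) to (6.3, 7.9), a distance of √(1.2² + 1.6²) ≈ 2.0.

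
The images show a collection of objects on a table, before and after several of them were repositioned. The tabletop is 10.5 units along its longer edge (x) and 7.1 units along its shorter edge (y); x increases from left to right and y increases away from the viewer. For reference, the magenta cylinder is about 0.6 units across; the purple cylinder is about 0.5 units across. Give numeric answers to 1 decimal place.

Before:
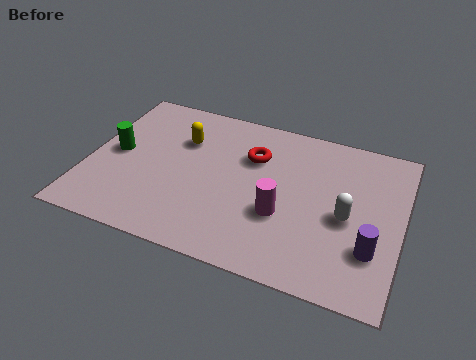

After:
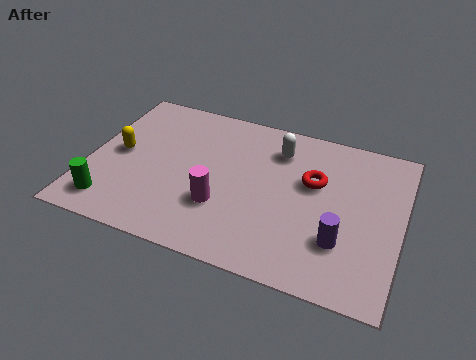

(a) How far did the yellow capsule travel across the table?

2.4

The yellow capsule was near (3.0, 4.9) before and (1.0, 3.6) after, so it travelled √(2.0² + 1.3²) ≈ 2.4 units.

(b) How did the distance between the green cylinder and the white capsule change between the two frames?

-1.1

The distance was about 7.8 in the first image and 6.7 in the second, so they moved 1.1 units closer together.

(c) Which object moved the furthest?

the white capsule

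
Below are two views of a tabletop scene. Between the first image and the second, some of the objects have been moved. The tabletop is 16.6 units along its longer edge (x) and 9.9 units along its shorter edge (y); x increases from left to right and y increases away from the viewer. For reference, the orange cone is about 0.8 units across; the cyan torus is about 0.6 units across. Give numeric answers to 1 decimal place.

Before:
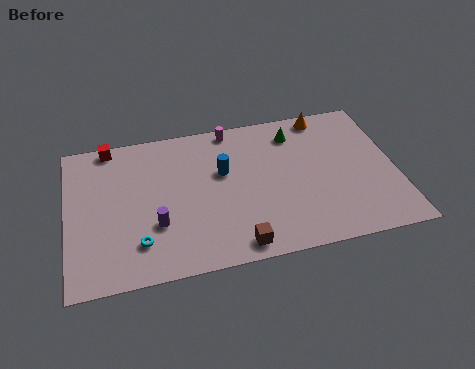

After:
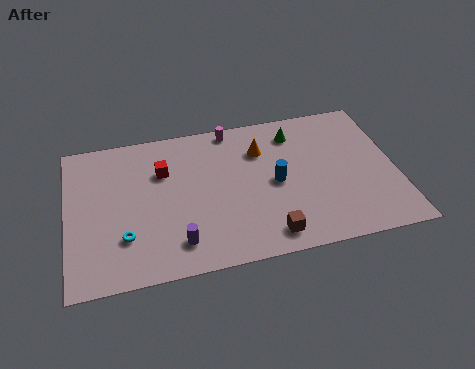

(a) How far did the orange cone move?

3.8

The orange cone was near (13.3, 8.9) before and (9.9, 7.2) after, so it travelled √(3.4² + 1.7²) ≈ 3.8 units.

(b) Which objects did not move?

the magenta cylinder and the green cone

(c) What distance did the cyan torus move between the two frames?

0.9

From (3.5, 2.3) to (2.8, 2.8), the cyan torus covered √(0.7² + 0.5²) ≈ 0.9 units.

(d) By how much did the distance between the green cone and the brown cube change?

-0.9

They were about 7.7 units apart before and 6.8 after — 0.9 units closer together.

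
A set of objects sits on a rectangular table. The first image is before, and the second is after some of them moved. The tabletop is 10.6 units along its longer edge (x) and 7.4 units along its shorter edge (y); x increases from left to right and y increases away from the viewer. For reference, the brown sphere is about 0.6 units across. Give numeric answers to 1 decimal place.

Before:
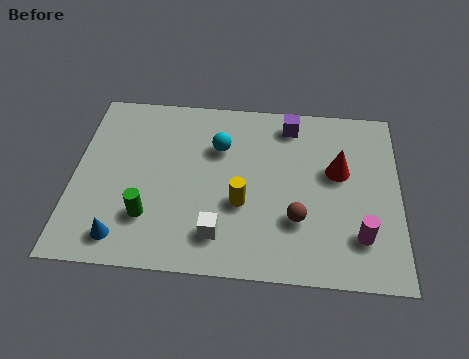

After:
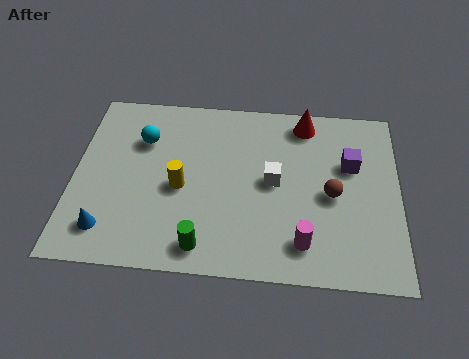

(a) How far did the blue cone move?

0.6

From (1.7, 1.1) to (1.2, 1.4), the blue cone covered √(0.5² + 0.3²) ≈ 0.6 units.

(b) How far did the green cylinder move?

2.1

The green cylinder moved from about (2.5, 2.0) to (4.3, 1.0), a distance of √(1.8² + 1.0²) ≈ 2.1.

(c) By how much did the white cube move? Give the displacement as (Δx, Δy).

(1.7, 2.3)

From the two frames, the white cube sits at roughly (4.8, 1.5) before and (6.5, 3.8) after.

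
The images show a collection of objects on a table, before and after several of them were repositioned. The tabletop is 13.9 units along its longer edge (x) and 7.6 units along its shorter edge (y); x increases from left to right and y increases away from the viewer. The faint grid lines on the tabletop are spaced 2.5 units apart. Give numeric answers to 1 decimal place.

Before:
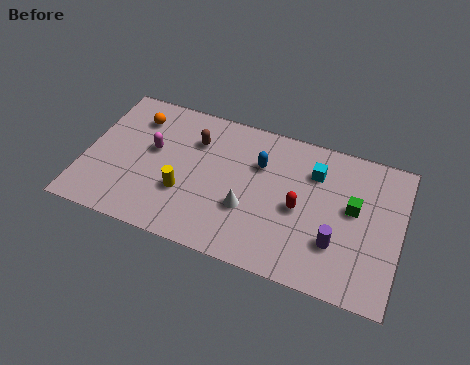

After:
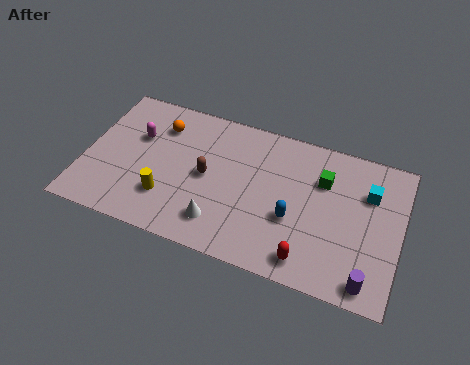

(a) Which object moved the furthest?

the blue capsule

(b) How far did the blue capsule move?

2.9

From (7.6, 5.2) to (9.3, 2.9), the blue capsule covered √(1.7² + 2.3²) ≈ 2.9 units.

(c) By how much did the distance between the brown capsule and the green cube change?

-2.0

Before: roughly 7.2 units apart; after: 5.2. That's 2.0 units closer together.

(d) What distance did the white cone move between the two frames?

1.6

From (7.3, 2.7) to (6.2, 1.6), the white cone covered √(1.1² + 1.1²) ≈ 1.6 units.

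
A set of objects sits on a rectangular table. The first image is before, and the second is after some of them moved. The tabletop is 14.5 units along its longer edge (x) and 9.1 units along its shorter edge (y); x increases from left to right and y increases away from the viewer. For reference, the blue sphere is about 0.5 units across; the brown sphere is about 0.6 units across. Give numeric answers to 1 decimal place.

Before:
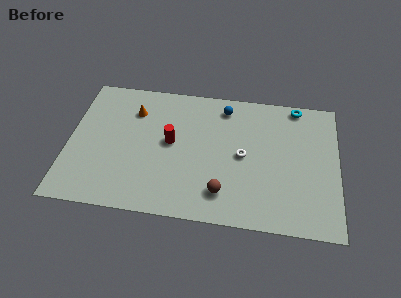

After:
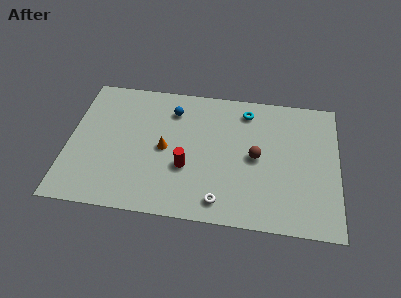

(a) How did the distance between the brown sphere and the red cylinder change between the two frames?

-0.3

The distance was about 4.2 in the first image and 3.9 in the second, so they moved 0.3 units closer together.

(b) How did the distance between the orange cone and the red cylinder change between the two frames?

-1.2

They were about 2.8 units apart before and 1.6 after — 1.2 units closer together.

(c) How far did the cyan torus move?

2.8

From (12.2, 8.3) to (9.5, 7.6), the cyan torus covered √(2.7² + 0.7²) ≈ 2.8 units.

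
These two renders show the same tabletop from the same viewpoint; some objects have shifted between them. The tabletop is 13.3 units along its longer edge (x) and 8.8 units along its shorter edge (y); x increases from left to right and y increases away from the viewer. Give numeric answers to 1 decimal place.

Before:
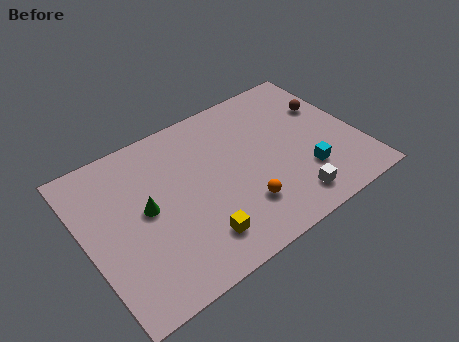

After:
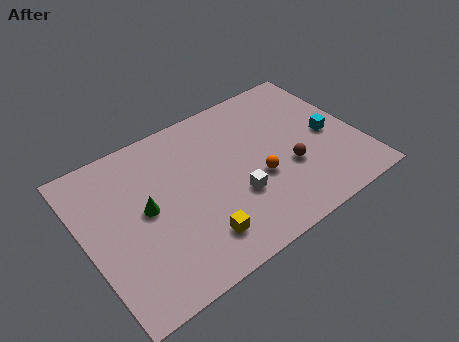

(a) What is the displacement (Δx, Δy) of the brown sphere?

(-2.5, -2.6)

The brown sphere started near (12.2, 5.8) and ended near (9.7, 3.2).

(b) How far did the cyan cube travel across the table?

2.2

The cyan cube moved from about (10.4, 2.5) to (11.9, 4.1), a distance of √(1.5² + 1.6²) ≈ 2.2.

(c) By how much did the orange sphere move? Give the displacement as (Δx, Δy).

(1.0, 1.1)

The orange sphere started near (7.2, 2.3) and ended near (8.2, 3.4).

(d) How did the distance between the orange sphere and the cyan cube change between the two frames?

+0.6

Before: roughly 3.2 units apart; after: 3.8. That's 0.6 units further apart.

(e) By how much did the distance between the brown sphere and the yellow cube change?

-3.3

Before: roughly 8.3 units apart; after: 5.0. That's 3.3 units closer together.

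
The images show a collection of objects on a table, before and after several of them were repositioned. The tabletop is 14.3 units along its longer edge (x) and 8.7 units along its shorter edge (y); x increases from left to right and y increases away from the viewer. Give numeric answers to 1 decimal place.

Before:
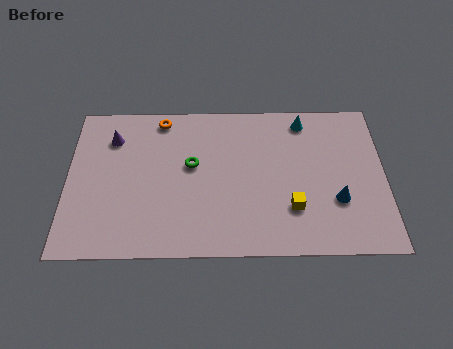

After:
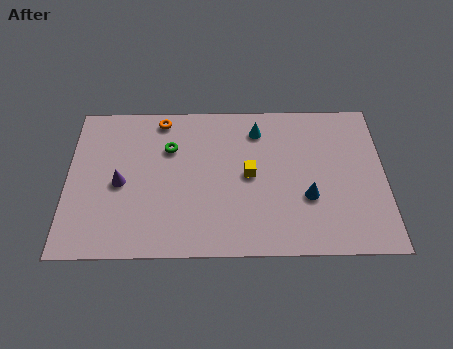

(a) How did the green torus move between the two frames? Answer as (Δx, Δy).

(-1.0, 1.0)

From the two frames, the green torus sits at roughly (5.6, 5.0) before and (4.6, 6.0) after.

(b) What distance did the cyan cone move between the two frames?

2.2

From (10.7, 7.5) to (8.6, 7.0), the cyan cone covered √(2.1² + 0.5²) ≈ 2.2 units.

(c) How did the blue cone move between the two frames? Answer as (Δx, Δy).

(-1.3, 0.2)

The blue cone started near (12.1, 2.9) and ended near (10.8, 3.1).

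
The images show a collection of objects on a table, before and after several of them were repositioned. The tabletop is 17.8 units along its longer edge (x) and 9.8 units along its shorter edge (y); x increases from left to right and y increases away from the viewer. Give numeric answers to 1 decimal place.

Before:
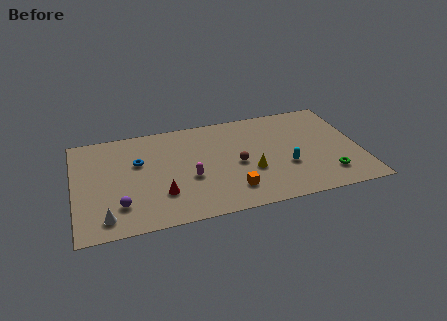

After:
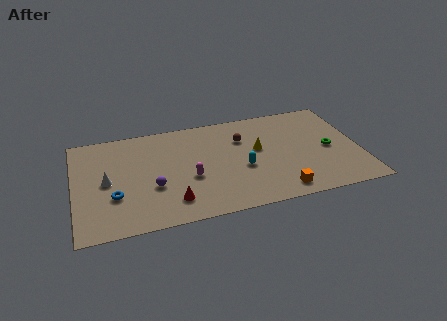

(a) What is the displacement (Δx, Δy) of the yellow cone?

(0.6, 2.0)

From the two frames, the yellow cone sits at roughly (10.9, 3.6) before and (11.5, 5.6) after.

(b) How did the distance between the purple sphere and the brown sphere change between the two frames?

-1.0

Before: roughly 7.7 units apart; after: 6.7. That's 1.0 units closer together.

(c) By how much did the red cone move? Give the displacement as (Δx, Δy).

(0.6, -0.8)

From the two frames, the red cone sits at roughly (5.3, 2.8) before and (5.9, 2.0) after.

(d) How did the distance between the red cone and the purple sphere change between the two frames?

-0.7

Before: roughly 2.6 units apart; after: 1.9. That's 0.7 units closer together.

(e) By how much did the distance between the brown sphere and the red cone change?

+1.7

They were about 5.1 units apart before and 6.8 after — 1.7 units further apart.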